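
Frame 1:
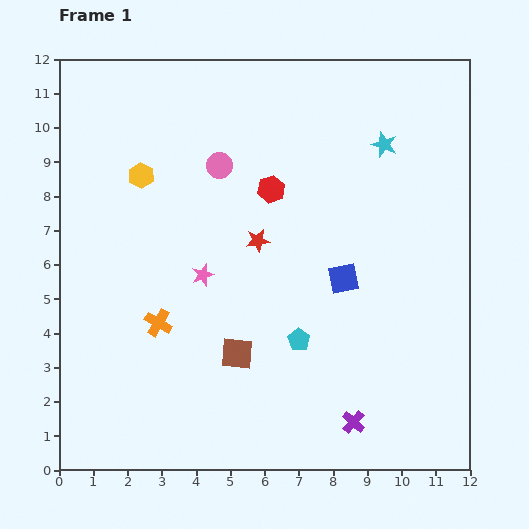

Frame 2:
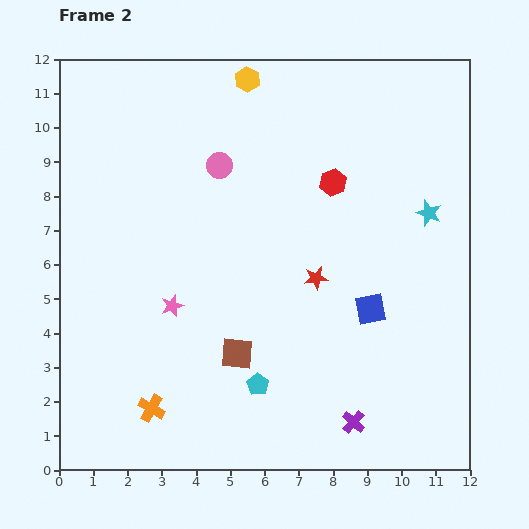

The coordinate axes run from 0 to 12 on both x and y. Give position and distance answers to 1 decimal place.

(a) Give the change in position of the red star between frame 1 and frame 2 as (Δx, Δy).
(1.7, -1.1)

The red star was at (5.8, 6.7) in frame 1 and (7.5, 5.6) in frame 2.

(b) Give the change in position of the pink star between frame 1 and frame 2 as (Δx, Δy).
(-0.9, -0.9)

The pink star was at (4.2, 5.7) in frame 1 and (3.3, 4.8) in frame 2.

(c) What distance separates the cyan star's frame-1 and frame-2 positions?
2.4

The cyan star moved from (9.5, 9.5) to (10.8, 7.5), a distance of √(1.3² + 2.0²) ≈ 2.4.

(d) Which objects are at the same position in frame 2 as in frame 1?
the purple cross, the pink circle, the brown square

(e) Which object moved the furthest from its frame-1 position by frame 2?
the yellow hexagon

(moved 4.2; next 2.5)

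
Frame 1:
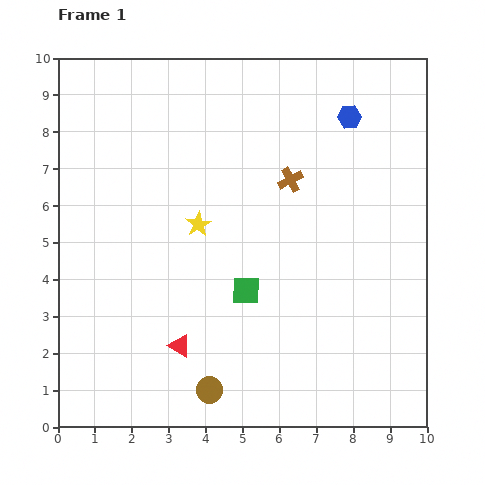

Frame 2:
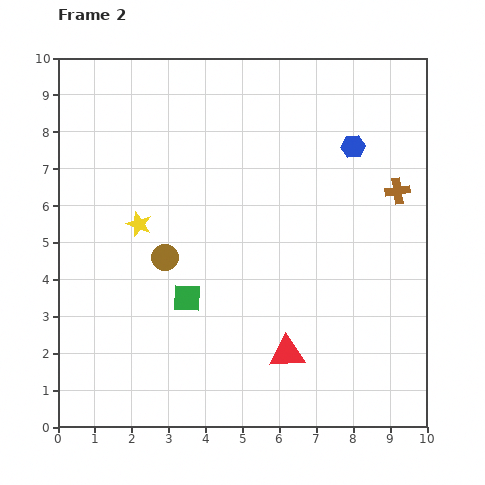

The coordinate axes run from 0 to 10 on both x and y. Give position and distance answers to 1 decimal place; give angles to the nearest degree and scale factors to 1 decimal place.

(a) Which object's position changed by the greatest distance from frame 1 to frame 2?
the brown circle

(moved 3.8; next 2.9)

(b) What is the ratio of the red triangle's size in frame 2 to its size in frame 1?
1.5×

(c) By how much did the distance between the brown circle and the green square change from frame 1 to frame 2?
-1.6

Distance in frame 1: 2.9. Distance in frame 2: 1.3.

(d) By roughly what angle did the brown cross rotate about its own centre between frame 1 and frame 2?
20° clockwise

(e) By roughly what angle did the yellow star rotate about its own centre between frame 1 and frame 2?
21° counter-clockwise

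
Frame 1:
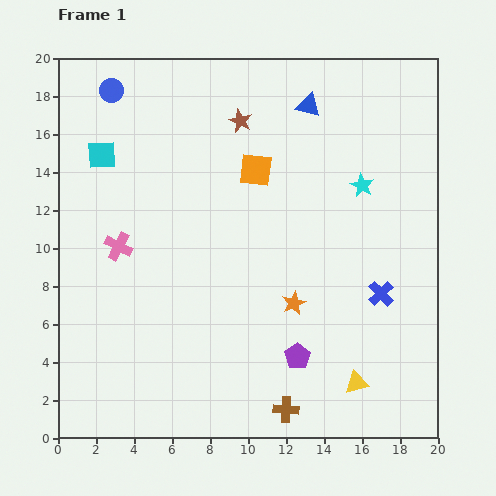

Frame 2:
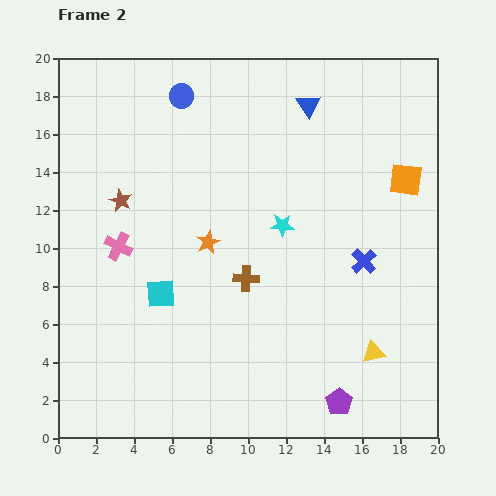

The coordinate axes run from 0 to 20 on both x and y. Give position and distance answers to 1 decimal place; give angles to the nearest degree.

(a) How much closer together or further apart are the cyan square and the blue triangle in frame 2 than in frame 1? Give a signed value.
+1.4

Distance in frame 1: 11.2. Distance in frame 2: 12.6.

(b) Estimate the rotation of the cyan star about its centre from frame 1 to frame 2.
27° counter-clockwise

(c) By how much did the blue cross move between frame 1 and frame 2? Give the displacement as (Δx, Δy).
(-0.9, 1.7)

The blue cross was at (17.0, 7.6) in frame 1 and (16.1, 9.3) in frame 2.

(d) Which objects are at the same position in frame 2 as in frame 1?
the blue triangle, the pink cross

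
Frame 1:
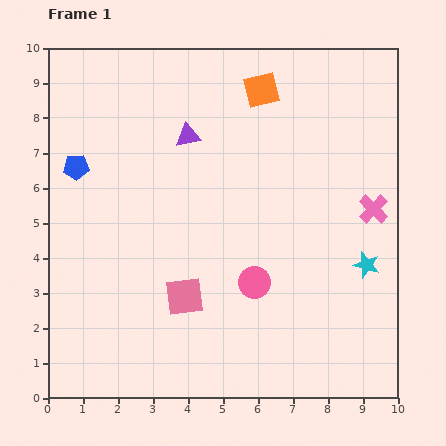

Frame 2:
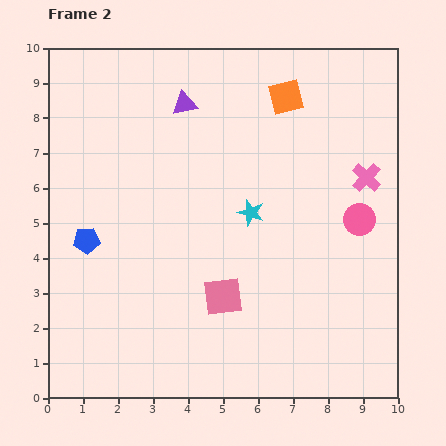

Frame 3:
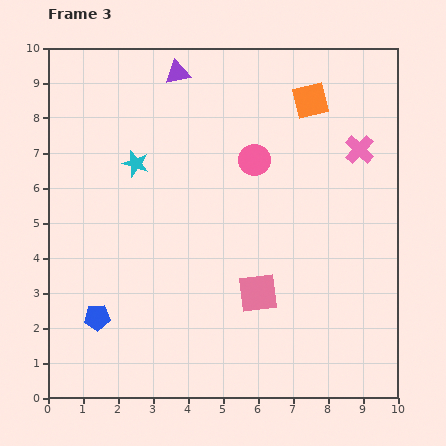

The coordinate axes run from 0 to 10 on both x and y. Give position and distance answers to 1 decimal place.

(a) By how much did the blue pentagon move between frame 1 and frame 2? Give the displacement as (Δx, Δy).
(0.3, -2.1)

The blue pentagon was at (0.8, 6.6) in frame 1 and (1.1, 4.5) in frame 2.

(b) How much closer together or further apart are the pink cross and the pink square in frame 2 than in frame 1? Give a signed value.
-0.7

Distance in frame 1: 6.0. Distance in frame 2: 5.3.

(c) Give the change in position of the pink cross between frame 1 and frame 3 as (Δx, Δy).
(-0.4, 1.7)

The pink cross was at (9.3, 5.4) in frame 1 and (8.9, 7.1) in frame 3.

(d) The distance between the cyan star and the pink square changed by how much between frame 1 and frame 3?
-0.2

Distance in frame 1: 5.3. Distance in frame 3: 5.1.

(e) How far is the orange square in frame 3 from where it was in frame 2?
0.7

The orange square moved from (6.8, 8.6) to (7.5, 8.5), a distance of √(0.7² + 0.1²) ≈ 0.7.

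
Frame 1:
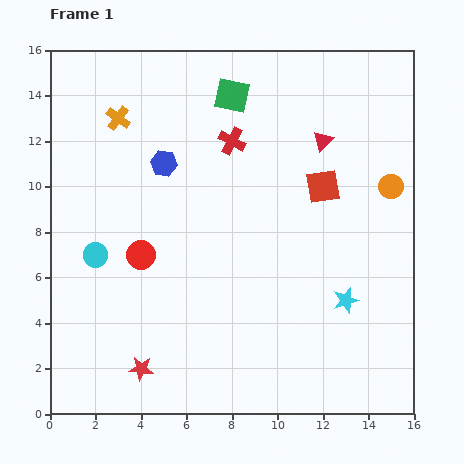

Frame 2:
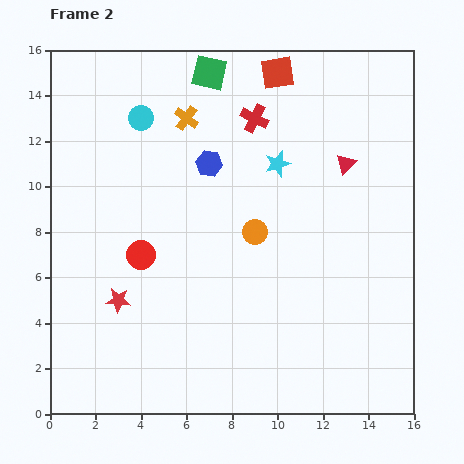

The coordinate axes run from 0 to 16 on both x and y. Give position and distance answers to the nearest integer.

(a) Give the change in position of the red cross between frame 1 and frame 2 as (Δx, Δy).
(1, 1)

The red cross was at (8, 12) in frame 1 and (9, 13) in frame 2.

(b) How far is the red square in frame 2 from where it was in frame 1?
5

The red square moved from (12, 10) to (10, 15), a distance of √(2² + 5²) ≈ 5.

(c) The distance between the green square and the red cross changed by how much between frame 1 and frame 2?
+1

Distance in frame 1: 2. Distance in frame 2: 3.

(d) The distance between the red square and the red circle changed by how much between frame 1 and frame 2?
+1

Distance in frame 1: 9. Distance in frame 2: 10.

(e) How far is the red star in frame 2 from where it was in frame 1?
3

The red star moved from (4, 2) to (3, 5), a distance of √(1² + 3²) ≈ 3.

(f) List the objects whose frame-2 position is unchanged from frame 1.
the red circle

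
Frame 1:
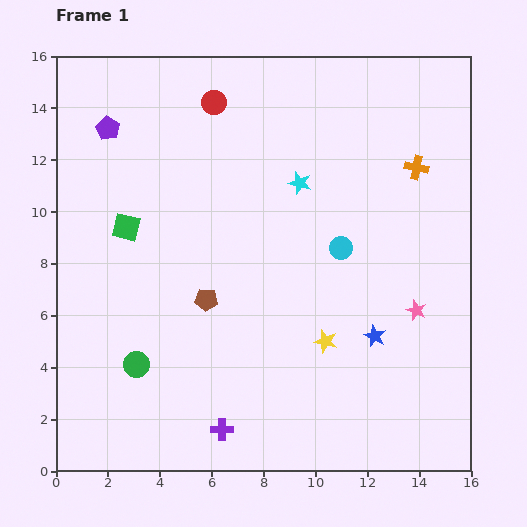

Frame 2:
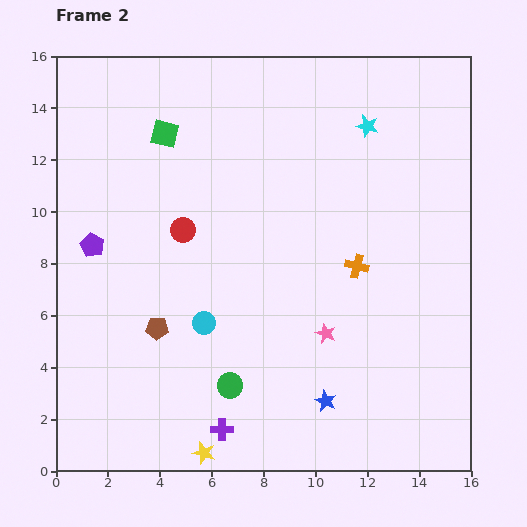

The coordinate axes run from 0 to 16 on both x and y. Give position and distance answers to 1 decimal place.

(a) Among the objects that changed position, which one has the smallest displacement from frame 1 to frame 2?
the brown pentagon

(moved 2.2)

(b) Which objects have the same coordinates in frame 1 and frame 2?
the purple cross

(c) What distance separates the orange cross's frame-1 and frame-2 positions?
4.4

The orange cross moved from (13.9, 11.7) to (11.6, 7.9), a distance of √(2.3² + 3.8²) ≈ 4.4.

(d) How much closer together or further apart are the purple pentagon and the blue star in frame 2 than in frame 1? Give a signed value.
-2.2

Distance in frame 1: 13.0. Distance in frame 2: 10.8.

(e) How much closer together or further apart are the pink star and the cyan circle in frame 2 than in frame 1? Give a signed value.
+0.9

Distance in frame 1: 3.8. Distance in frame 2: 4.7.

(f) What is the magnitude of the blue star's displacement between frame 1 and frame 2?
3.1

The blue star moved from (12.3, 5.2) to (10.4, 2.7), a distance of √(1.9² + 2.5²) ≈ 3.1.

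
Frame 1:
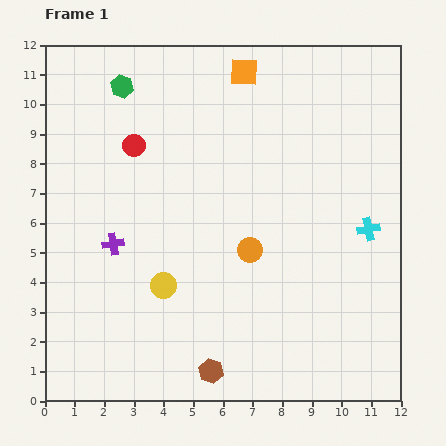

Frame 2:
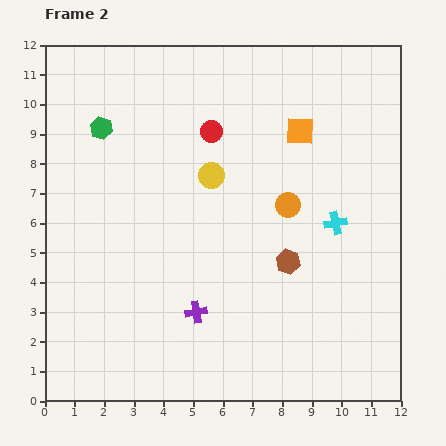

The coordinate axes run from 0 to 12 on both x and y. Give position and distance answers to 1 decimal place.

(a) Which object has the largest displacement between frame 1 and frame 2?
the brown hexagon

(moved 4.5; next 4.0)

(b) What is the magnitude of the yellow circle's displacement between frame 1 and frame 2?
4.0

The yellow circle moved from (4.0, 3.9) to (5.6, 7.6), a distance of √(1.6² + 3.7²) ≈ 4.0.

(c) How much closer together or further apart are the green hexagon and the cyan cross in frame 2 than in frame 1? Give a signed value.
-1.1

Distance in frame 1: 9.6. Distance in frame 2: 8.5.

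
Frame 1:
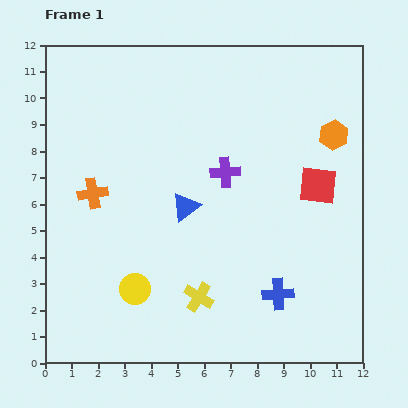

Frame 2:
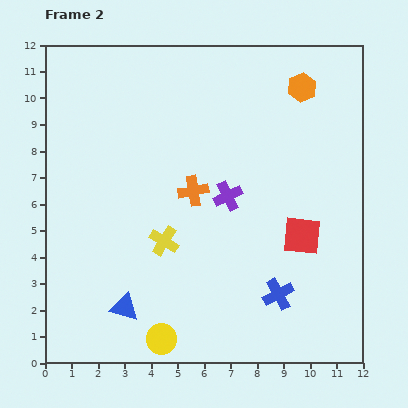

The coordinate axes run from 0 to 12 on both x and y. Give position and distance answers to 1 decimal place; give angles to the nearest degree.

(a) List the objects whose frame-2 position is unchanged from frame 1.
the blue cross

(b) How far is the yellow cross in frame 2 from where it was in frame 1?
2.5

The yellow cross moved from (5.8, 2.5) to (4.5, 4.6), a distance of √(1.3² + 2.1²) ≈ 2.5.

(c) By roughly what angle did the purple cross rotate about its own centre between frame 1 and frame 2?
22° counter-clockwise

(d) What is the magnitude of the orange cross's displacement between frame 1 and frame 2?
3.8

The orange cross moved from (1.8, 6.4) to (5.6, 6.5), a distance of √(3.8² + 0.1²) ≈ 3.8.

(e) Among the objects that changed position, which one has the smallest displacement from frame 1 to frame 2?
the purple cross

(moved 0.9)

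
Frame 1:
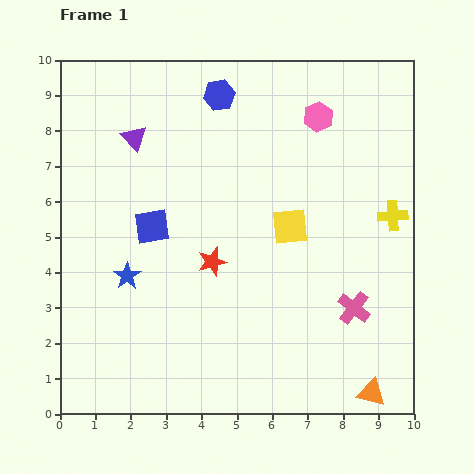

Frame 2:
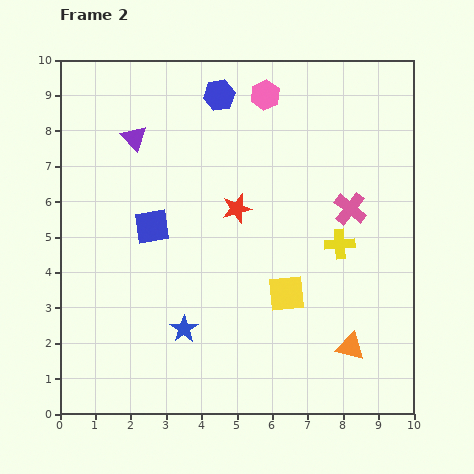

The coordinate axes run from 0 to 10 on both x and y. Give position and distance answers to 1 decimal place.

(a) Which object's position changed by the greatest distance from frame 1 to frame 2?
the pink cross

(moved 2.8; next 2.2)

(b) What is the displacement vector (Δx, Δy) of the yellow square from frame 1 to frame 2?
(-0.1, -1.9)

The yellow square was at (6.5, 5.3) in frame 1 and (6.4, 3.4) in frame 2.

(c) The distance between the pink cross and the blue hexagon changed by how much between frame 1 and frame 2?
-2.2

Distance in frame 1: 7.1. Distance in frame 2: 4.9.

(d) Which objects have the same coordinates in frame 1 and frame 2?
the purple triangle, the blue hexagon, the blue square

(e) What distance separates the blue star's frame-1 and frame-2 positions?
2.2

The blue star moved from (1.9, 3.9) to (3.5, 2.4), a distance of √(1.6² + 1.5²) ≈ 2.2.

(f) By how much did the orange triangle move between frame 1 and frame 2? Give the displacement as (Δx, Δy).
(-0.6, 1.3)

The orange triangle was at (8.8, 0.6) in frame 1 and (8.2, 1.9) in frame 2.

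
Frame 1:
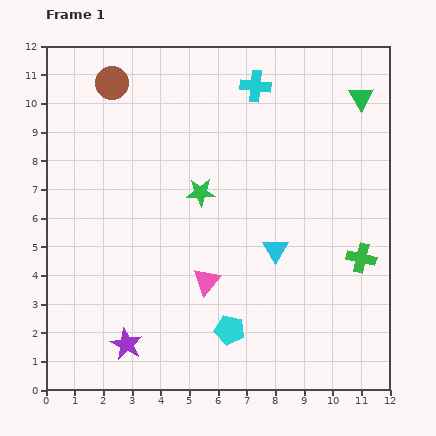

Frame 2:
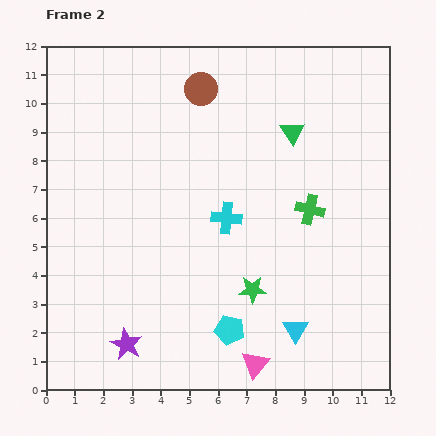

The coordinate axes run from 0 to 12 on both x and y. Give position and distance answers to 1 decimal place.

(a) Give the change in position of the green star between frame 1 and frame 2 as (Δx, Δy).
(1.8, -3.4)

The green star was at (5.4, 6.9) in frame 1 and (7.2, 3.5) in frame 2.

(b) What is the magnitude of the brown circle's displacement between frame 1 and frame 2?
3.1

The brown circle moved from (2.3, 10.7) to (5.4, 10.5), a distance of √(3.1² + 0.2²) ≈ 3.1.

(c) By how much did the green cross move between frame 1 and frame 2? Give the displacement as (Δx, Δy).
(-1.8, 1.7)

The green cross was at (11.0, 4.6) in frame 1 and (9.2, 6.3) in frame 2.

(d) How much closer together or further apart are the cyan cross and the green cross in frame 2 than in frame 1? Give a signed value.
-4.1

Distance in frame 1: 7.0. Distance in frame 2: 2.9.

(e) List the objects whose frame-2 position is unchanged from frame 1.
the cyan pentagon, the purple star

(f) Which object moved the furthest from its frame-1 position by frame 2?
the cyan cross

(moved 4.7; next 3.8)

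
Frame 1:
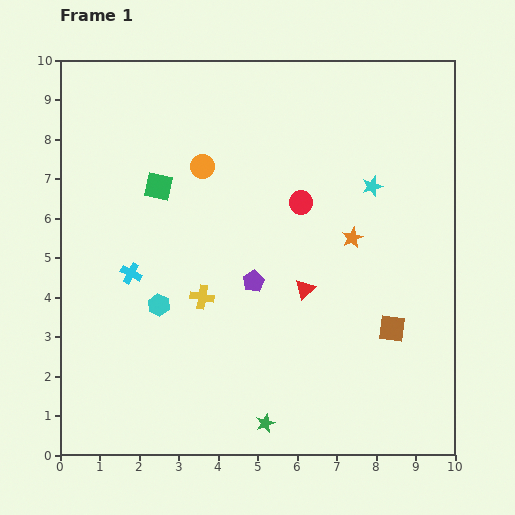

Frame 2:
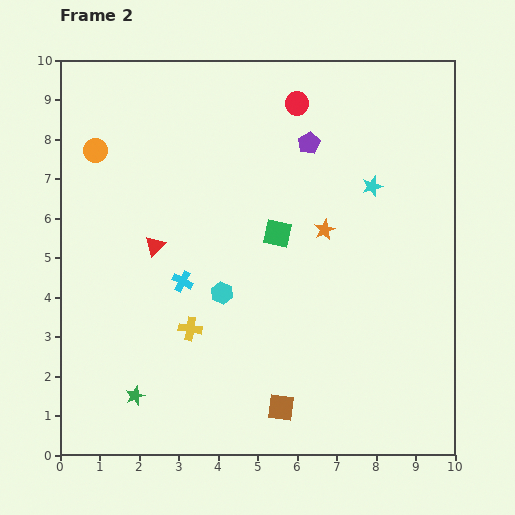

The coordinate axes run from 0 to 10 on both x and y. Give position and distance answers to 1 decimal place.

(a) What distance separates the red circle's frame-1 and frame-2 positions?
2.5

The red circle moved from (6.1, 6.4) to (6.0, 8.9), a distance of √(0.1² + 2.5²) ≈ 2.5.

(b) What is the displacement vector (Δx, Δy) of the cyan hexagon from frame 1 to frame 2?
(1.6, 0.3)

The cyan hexagon was at (2.5, 3.8) in frame 1 and (4.1, 4.1) in frame 2.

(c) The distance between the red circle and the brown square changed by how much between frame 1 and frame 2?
+3.8

Distance in frame 1: 3.9. Distance in frame 2: 7.7.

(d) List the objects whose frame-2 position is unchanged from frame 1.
the cyan star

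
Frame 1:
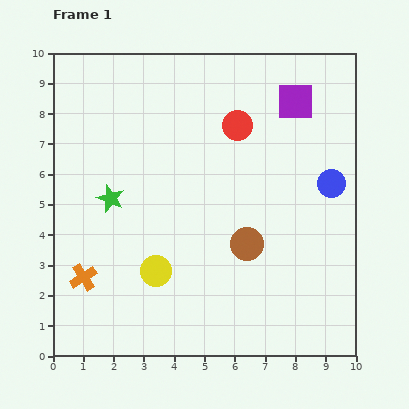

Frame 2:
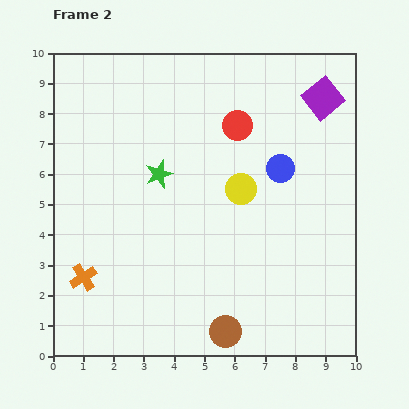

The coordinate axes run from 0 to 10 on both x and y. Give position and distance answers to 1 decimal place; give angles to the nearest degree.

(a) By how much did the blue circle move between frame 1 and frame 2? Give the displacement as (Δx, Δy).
(-1.7, 0.5)

The blue circle was at (9.2, 5.7) in frame 1 and (7.5, 6.2) in frame 2.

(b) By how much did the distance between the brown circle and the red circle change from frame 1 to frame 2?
+2.9

Distance in frame 1: 3.9. Distance in frame 2: 6.8.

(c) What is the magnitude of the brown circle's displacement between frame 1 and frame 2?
3.0

The brown circle moved from (6.4, 3.7) to (5.7, 0.8), a distance of √(0.7² + 2.9²) ≈ 3.0.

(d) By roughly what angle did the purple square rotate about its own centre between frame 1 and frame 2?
39° counter-clockwise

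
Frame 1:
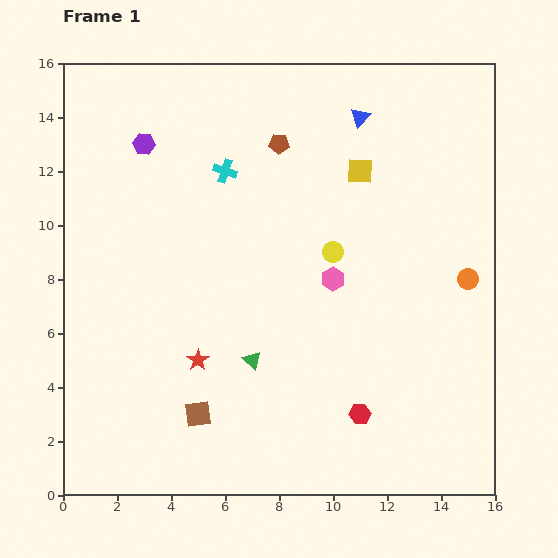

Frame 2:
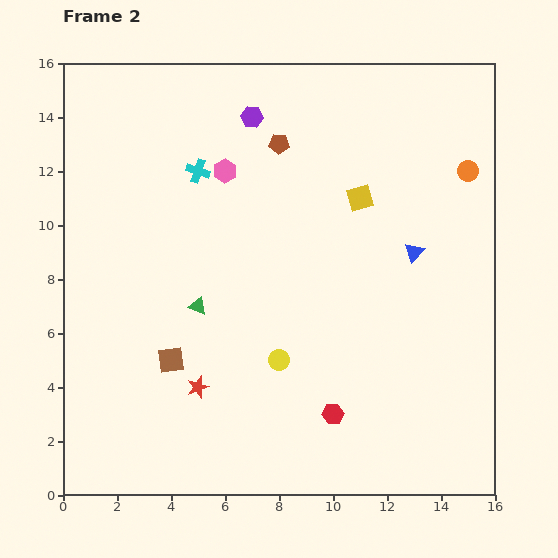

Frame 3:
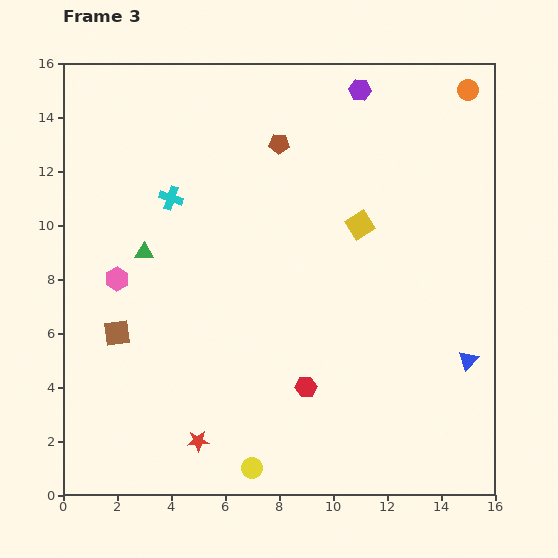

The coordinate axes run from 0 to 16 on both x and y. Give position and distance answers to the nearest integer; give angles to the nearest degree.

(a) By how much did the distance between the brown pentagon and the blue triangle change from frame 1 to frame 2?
+3

Distance in frame 1: 3. Distance in frame 2: 6.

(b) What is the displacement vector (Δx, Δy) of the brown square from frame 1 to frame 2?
(-1, 2)

The brown square was at (5, 3) in frame 1 and (4, 5) in frame 2.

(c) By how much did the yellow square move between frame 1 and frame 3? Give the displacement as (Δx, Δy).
(0, -2)

The yellow square was at (11, 12) in frame 1 and (11, 10) in frame 3.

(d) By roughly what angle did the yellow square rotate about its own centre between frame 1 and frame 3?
35° counter-clockwise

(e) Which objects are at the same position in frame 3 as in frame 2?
the brown pentagon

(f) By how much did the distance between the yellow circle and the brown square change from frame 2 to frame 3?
+3

Distance in frame 2: 4. Distance in frame 3: 7.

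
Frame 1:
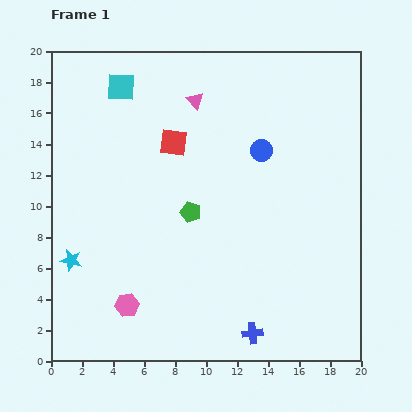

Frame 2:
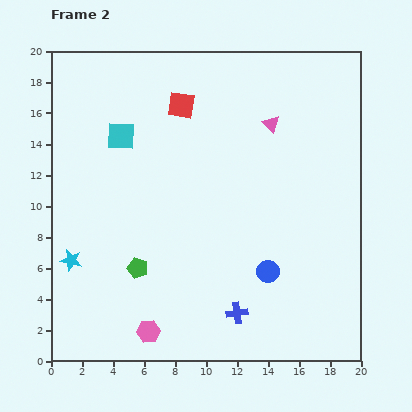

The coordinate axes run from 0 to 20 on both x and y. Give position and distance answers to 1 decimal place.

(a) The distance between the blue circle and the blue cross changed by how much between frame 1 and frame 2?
-8.4

Distance in frame 1: 11.8. Distance in frame 2: 3.4.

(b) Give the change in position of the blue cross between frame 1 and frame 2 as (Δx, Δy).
(-1.0, 1.3)

The blue cross was at (13.0, 1.8) in frame 1 and (12.0, 3.1) in frame 2.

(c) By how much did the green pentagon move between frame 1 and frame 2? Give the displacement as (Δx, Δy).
(-3.4, -3.6)

The green pentagon was at (9.0, 9.6) in frame 1 and (5.6, 6.0) in frame 2.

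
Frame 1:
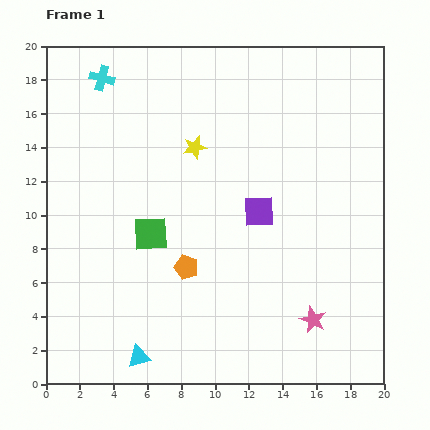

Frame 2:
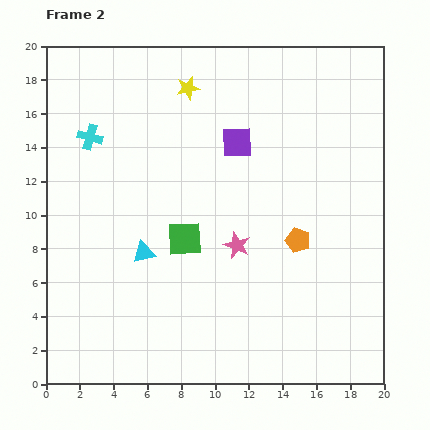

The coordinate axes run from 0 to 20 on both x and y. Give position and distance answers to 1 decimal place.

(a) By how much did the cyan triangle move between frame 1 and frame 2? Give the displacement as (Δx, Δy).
(0.3, 6.2)

The cyan triangle was at (5.5, 1.6) in frame 1 and (5.8, 7.8) in frame 2.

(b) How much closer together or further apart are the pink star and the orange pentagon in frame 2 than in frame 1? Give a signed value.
-4.5

Distance in frame 1: 8.1. Distance in frame 2: 3.6.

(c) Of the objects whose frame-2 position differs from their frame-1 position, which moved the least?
the green square

(moved 2.0)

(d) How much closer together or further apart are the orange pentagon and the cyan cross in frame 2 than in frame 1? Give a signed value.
+1.4

Distance in frame 1: 12.3. Distance in frame 2: 13.7.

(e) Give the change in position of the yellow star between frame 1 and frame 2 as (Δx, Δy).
(-0.4, 3.5)

The yellow star was at (8.8, 14.0) in frame 1 and (8.4, 17.5) in frame 2.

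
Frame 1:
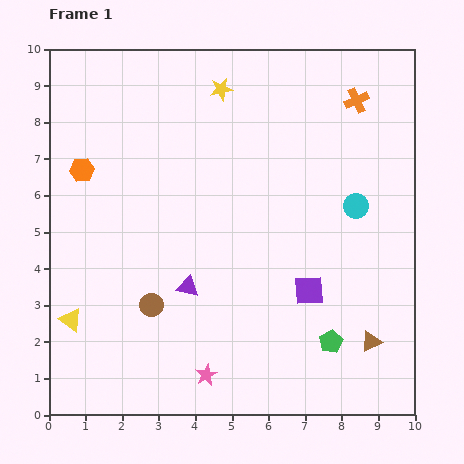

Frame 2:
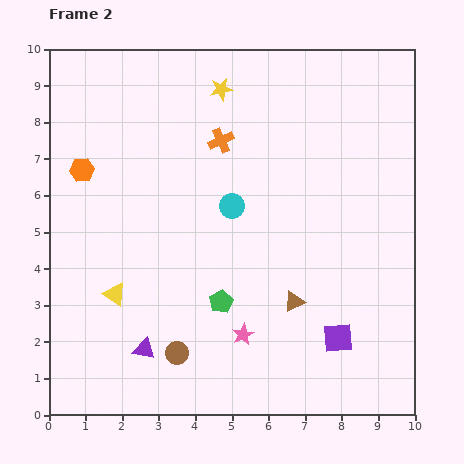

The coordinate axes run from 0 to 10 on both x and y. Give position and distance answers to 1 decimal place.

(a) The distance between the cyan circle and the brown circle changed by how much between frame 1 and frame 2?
-1.9

Distance in frame 1: 6.2. Distance in frame 2: 4.3.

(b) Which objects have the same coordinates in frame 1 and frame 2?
the yellow star, the orange hexagon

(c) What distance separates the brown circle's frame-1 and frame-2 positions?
1.5

The brown circle moved from (2.8, 3.0) to (3.5, 1.7), a distance of √(0.7² + 1.3²) ≈ 1.5.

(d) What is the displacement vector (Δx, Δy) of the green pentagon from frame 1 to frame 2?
(-3.0, 1.1)

The green pentagon was at (7.7, 2.0) in frame 1 and (4.7, 3.1) in frame 2.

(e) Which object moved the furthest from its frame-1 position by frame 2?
the orange cross

(moved 3.9; next 3.4)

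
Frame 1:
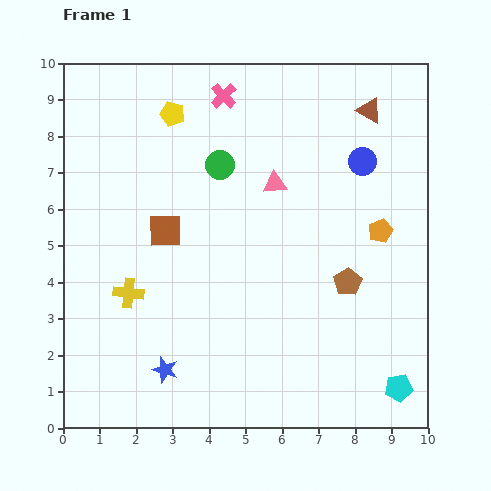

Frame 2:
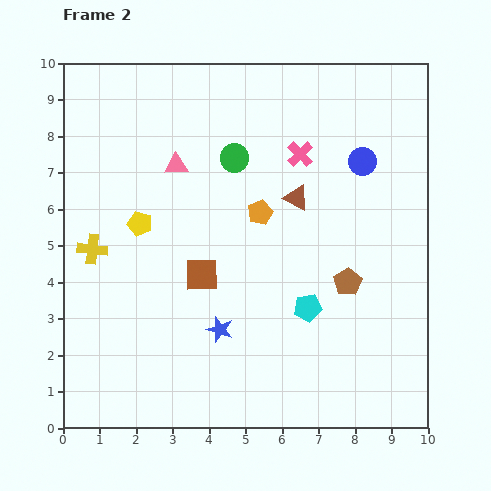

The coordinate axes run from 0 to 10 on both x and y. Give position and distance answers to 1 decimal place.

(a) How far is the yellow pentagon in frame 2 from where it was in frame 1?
3.1

The yellow pentagon moved from (3.0, 8.6) to (2.1, 5.6), a distance of √(0.9² + 3.0²) ≈ 3.1.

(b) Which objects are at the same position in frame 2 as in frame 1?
the brown pentagon, the blue circle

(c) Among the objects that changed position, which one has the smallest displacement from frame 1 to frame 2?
the green circle

(moved 0.4)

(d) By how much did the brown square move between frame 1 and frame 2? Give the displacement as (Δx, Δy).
(1.0, -1.2)

The brown square was at (2.8, 5.4) in frame 1 and (3.8, 4.2) in frame 2.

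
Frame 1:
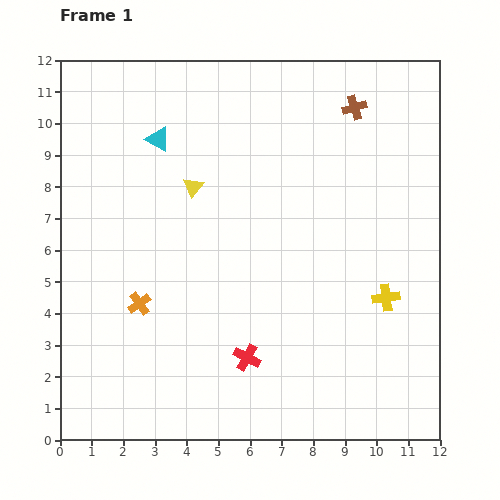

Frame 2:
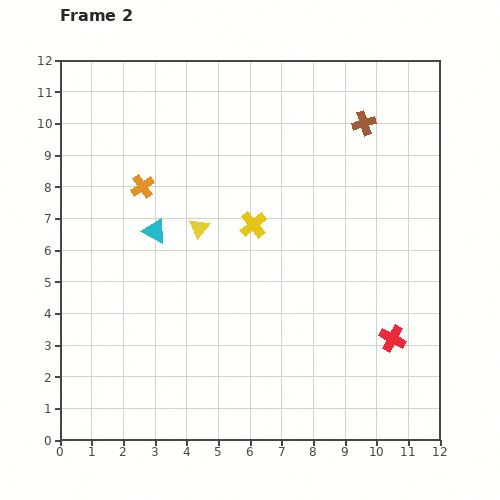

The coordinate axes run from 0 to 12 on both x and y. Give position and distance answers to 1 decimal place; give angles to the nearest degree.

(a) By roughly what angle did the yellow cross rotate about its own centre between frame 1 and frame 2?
32° counter-clockwise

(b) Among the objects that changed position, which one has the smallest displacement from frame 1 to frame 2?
the brown cross

(moved 0.6)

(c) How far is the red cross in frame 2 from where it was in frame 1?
4.6

The red cross moved from (5.9, 2.6) to (10.5, 3.2), a distance of √(4.6² + 0.6²) ≈ 4.6.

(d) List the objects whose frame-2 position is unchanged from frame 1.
none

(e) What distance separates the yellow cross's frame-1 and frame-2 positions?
4.8

The yellow cross moved from (10.3, 4.5) to (6.1, 6.8), a distance of √(4.2² + 2.3²) ≈ 4.8.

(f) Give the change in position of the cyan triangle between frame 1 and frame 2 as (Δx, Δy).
(-0.1, -2.9)

The cyan triangle was at (3.1, 9.5) in frame 1 and (3.0, 6.6) in frame 2.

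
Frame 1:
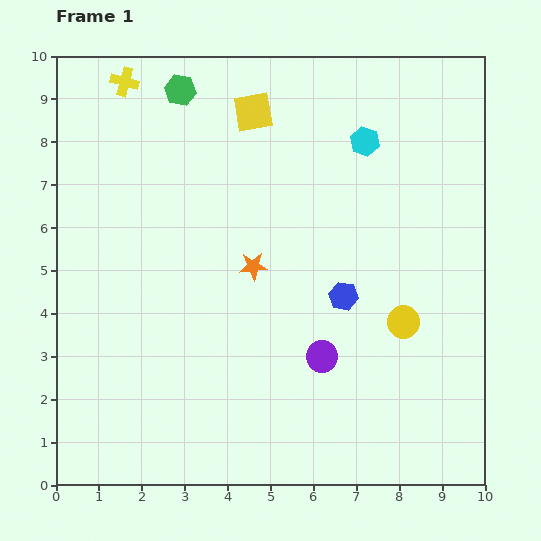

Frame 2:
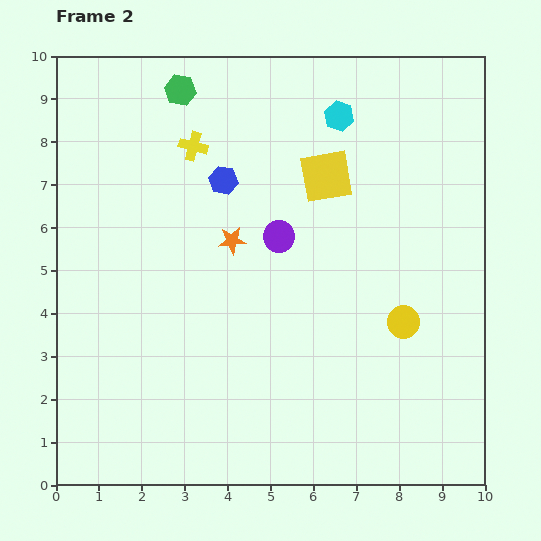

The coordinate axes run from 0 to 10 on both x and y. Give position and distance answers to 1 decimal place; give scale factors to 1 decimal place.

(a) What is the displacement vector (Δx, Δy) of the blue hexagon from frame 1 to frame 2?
(-2.8, 2.7)

The blue hexagon was at (6.7, 4.4) in frame 1 and (3.9, 7.1) in frame 2.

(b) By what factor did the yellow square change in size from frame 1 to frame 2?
1.3×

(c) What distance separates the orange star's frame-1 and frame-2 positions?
0.8

The orange star moved from (4.6, 5.1) to (4.1, 5.7), a distance of √(0.5² + 0.6²) ≈ 0.8.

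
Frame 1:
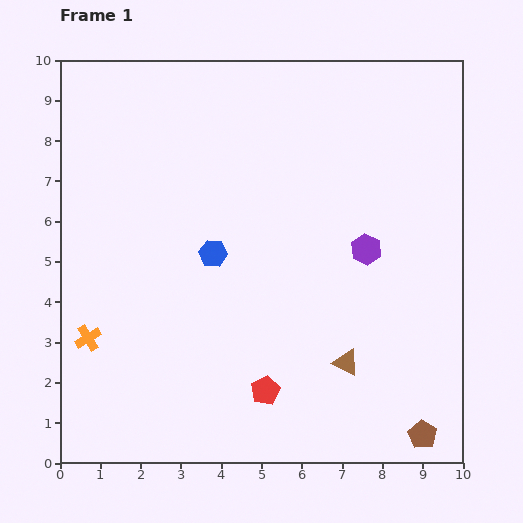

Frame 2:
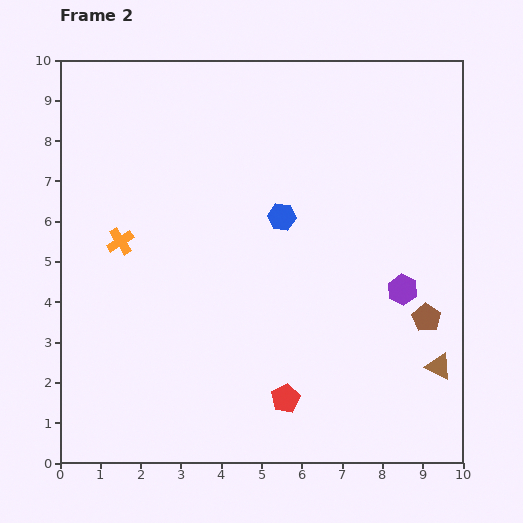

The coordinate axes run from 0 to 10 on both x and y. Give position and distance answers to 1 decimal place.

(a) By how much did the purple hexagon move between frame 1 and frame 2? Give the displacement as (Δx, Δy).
(0.9, -1.0)

The purple hexagon was at (7.6, 5.3) in frame 1 and (8.5, 4.3) in frame 2.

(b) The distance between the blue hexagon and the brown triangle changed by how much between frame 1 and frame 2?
+1.1

Distance in frame 1: 4.3. Distance in frame 2: 5.4.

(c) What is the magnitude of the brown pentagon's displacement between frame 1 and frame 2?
2.9

The brown pentagon moved from (9.0, 0.7) to (9.1, 3.6), a distance of √(0.1² + 2.9²) ≈ 2.9.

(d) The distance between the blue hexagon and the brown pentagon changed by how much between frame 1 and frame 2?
-2.5

Distance in frame 1: 6.9. Distance in frame 2: 4.4.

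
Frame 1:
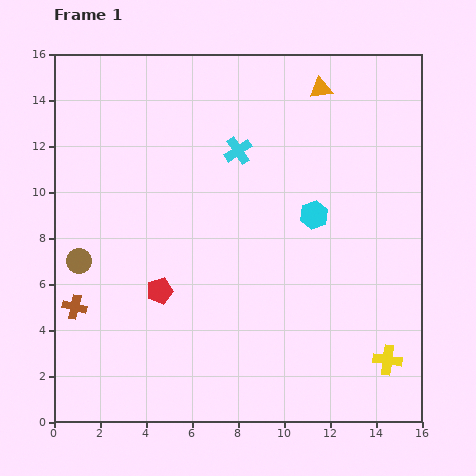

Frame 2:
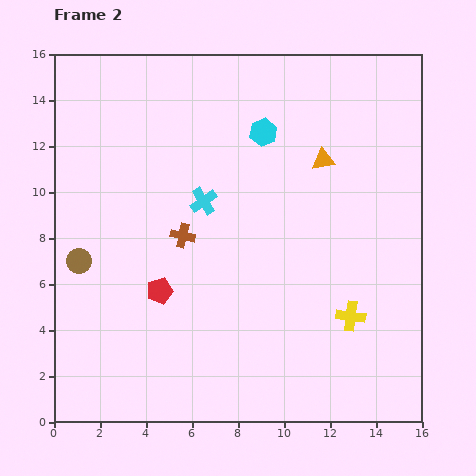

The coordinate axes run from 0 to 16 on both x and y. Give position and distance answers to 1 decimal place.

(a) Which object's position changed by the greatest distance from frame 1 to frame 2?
the brown cross

(moved 5.6; next 4.2)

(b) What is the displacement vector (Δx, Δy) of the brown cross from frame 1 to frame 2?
(4.7, 3.1)

The brown cross was at (0.9, 5.0) in frame 1 and (5.6, 8.1) in frame 2.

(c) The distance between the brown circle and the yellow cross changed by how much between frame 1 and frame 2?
-2.1

Distance in frame 1: 14.1. Distance in frame 2: 12.0.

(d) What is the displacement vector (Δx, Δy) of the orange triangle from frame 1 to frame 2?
(0.1, -3.1)

The orange triangle was at (11.6, 14.5) in frame 1 and (11.7, 11.4) in frame 2.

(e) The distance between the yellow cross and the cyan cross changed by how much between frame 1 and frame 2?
-3.1

Distance in frame 1: 11.2. Distance in frame 2: 8.1.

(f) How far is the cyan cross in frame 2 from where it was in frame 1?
2.7

The cyan cross moved from (8.0, 11.8) to (6.5, 9.6), a distance of √(1.5² + 2.2²) ≈ 2.7.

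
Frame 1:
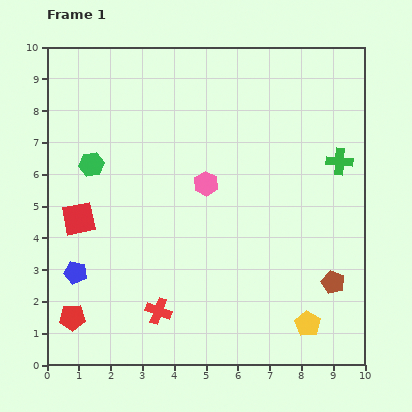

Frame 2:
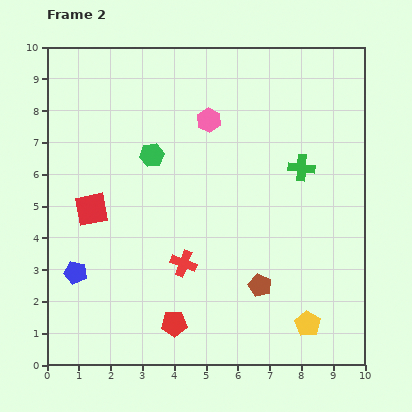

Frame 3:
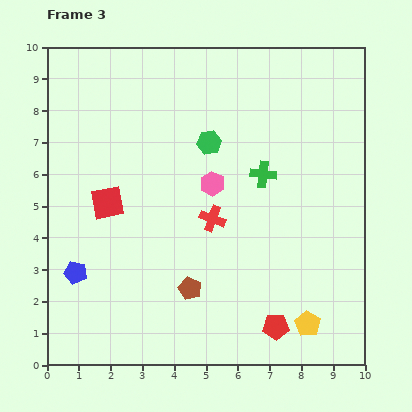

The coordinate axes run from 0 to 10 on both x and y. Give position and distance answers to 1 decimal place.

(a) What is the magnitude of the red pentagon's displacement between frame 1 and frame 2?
3.2

The red pentagon moved from (0.8, 1.5) to (4.0, 1.3), a distance of √(3.2² + 0.2²) ≈ 3.2.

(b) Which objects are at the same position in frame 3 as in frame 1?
the blue pentagon, the yellow pentagon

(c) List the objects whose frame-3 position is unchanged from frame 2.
the blue pentagon, the yellow pentagon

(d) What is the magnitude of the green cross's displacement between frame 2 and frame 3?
1.2

The green cross moved from (8.0, 6.2) to (6.8, 6.0), a distance of √(1.2² + 0.2²) ≈ 1.2.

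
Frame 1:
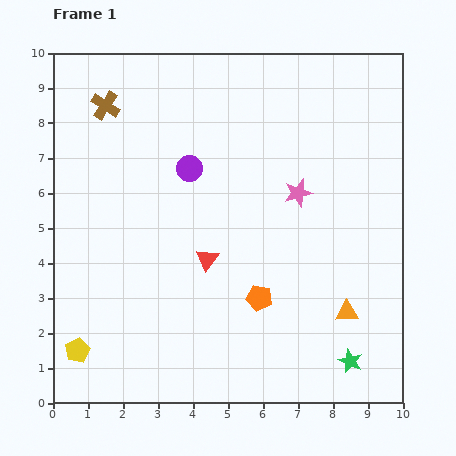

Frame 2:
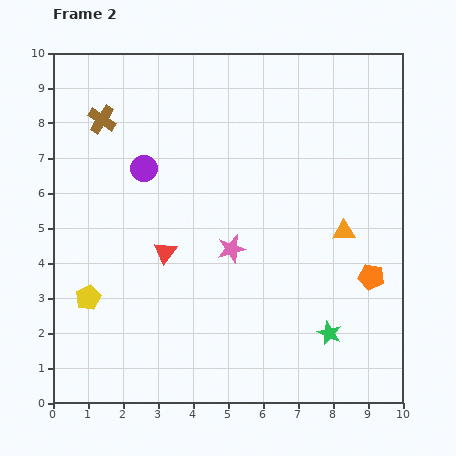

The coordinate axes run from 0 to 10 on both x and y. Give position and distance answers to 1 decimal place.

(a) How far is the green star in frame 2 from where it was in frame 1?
1.0

The green star moved from (8.5, 1.2) to (7.9, 2.0), a distance of √(0.6² + 0.8²) ≈ 1.0.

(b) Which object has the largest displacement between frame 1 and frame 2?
the orange pentagon

(moved 3.3; next 2.5)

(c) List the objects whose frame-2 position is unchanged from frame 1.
none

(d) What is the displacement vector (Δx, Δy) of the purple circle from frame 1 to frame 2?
(-1.3, 0.0)

The purple circle was at (3.9, 6.7) in frame 1 and (2.6, 6.7) in frame 2.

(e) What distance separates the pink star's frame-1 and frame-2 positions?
2.5

The pink star moved from (7.0, 6.0) to (5.1, 4.4), a distance of √(1.9² + 1.6²) ≈ 2.5.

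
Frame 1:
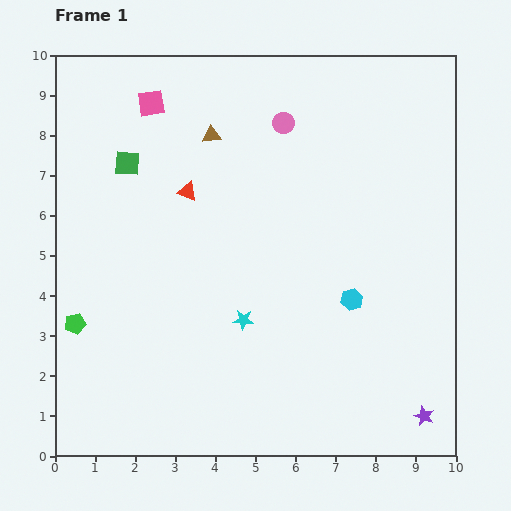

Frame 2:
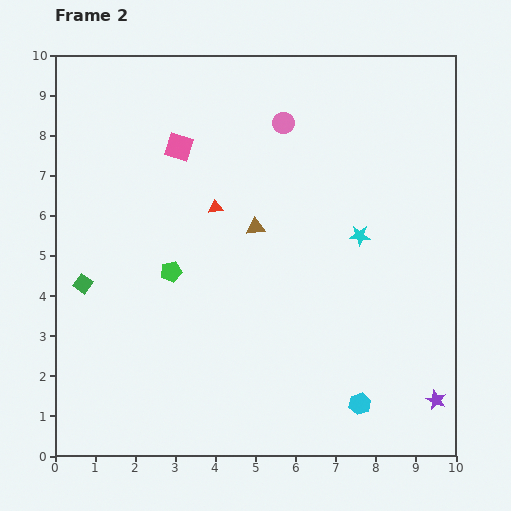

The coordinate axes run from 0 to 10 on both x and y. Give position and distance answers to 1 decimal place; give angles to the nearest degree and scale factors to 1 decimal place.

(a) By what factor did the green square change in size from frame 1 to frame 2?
0.7×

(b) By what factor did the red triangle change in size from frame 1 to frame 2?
0.7×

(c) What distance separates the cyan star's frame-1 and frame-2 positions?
3.6

The cyan star moved from (4.7, 3.4) to (7.6, 5.5), a distance of √(2.9² + 2.1²) ≈ 3.6.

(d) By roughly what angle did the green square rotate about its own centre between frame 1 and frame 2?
32° clockwise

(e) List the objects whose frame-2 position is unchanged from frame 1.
the pink circle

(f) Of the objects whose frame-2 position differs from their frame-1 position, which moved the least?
the purple star

(moved 0.5)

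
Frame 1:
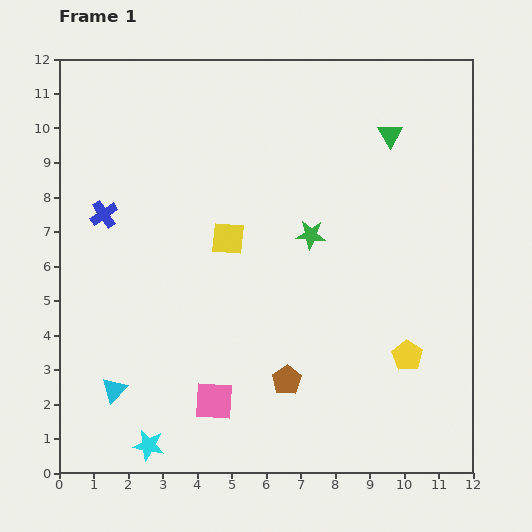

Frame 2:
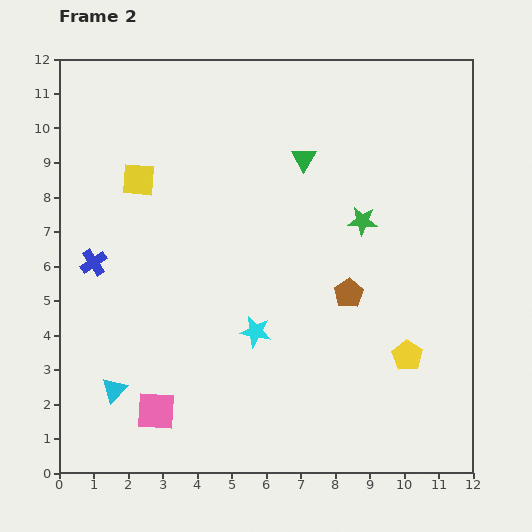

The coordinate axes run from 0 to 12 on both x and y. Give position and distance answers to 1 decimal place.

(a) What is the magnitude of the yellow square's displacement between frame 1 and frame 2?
3.1

The yellow square moved from (4.9, 6.8) to (2.3, 8.5), a distance of √(2.6² + 1.7²) ≈ 3.1.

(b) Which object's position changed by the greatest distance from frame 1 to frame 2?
the cyan star

(moved 4.5; next 3.1)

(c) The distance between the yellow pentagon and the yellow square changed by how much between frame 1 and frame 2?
+3.1

Distance in frame 1: 6.2. Distance in frame 2: 9.3.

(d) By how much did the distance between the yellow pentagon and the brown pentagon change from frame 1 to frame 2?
-1.1

Distance in frame 1: 3.6. Distance in frame 2: 2.5.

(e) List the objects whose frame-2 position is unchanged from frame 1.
the cyan triangle, the yellow pentagon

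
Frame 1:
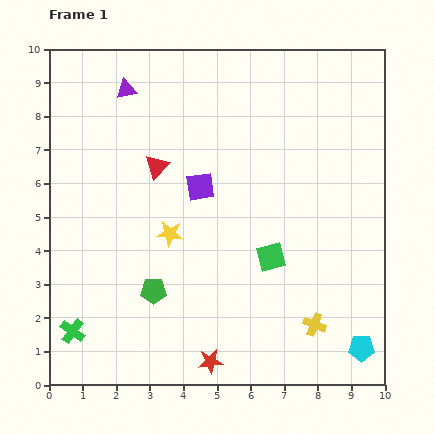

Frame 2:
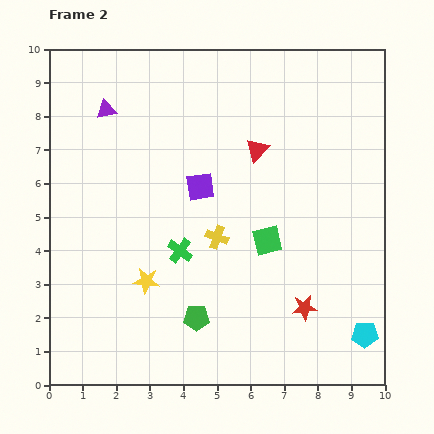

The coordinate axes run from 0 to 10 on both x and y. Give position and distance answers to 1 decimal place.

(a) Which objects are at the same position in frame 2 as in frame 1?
the purple square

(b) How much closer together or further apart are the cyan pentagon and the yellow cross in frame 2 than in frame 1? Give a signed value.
+3.7

Distance in frame 1: 1.6. Distance in frame 2: 5.3.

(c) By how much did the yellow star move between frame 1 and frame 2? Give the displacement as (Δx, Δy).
(-0.7, -1.4)

The yellow star was at (3.6, 4.5) in frame 1 and (2.9, 3.1) in frame 2.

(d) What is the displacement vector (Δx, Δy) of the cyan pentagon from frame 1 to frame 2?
(0.1, 0.4)

The cyan pentagon was at (9.3, 1.1) in frame 1 and (9.4, 1.5) in frame 2.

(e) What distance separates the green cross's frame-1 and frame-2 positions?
4.0

The green cross moved from (0.7, 1.6) to (3.9, 4.0), a distance of √(3.2² + 2.4²) ≈ 4.0.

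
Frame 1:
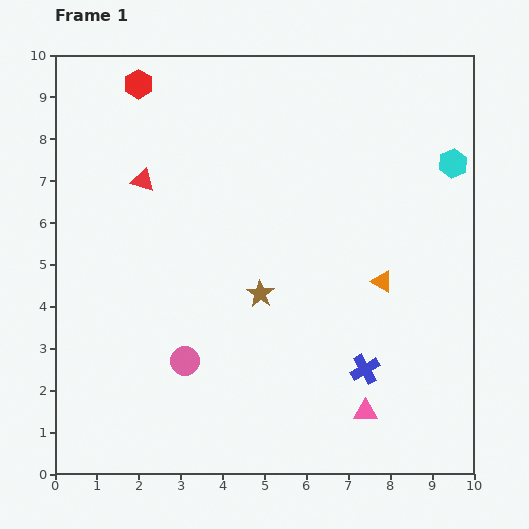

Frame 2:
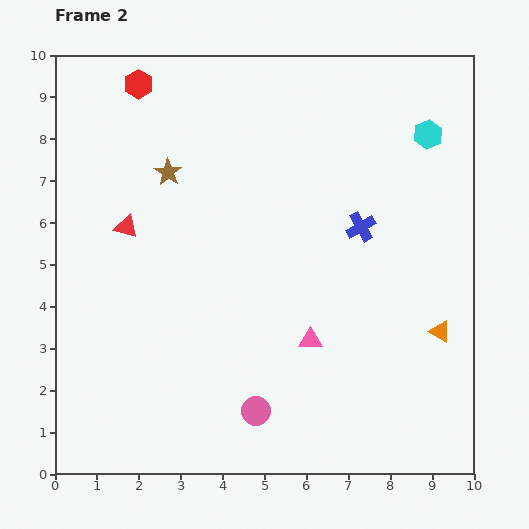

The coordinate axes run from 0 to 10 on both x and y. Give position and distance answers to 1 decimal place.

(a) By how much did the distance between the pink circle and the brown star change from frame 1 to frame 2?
+3.7

Distance in frame 1: 2.4. Distance in frame 2: 6.1.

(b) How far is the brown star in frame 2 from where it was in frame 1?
3.6

The brown star moved from (4.9, 4.3) to (2.7, 7.2), a distance of √(2.2² + 2.9²) ≈ 3.6.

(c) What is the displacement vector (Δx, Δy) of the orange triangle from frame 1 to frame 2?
(1.4, -1.2)

The orange triangle was at (7.8, 4.6) in frame 1 and (9.2, 3.4) in frame 2.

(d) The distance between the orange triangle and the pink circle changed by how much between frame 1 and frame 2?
-0.3

Distance in frame 1: 5.1. Distance in frame 2: 4.8.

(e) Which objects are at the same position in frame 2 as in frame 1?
the red hexagon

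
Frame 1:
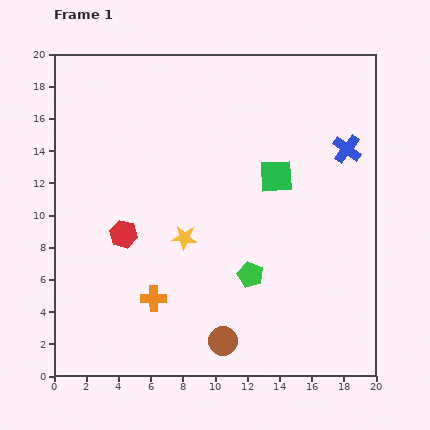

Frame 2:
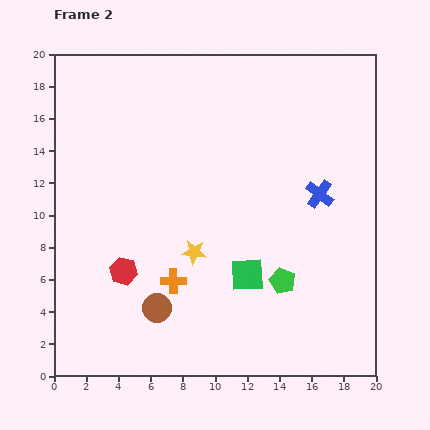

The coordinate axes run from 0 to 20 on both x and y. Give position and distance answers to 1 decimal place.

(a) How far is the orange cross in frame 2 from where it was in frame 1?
1.6

The orange cross moved from (6.2, 4.8) to (7.4, 5.9), a distance of √(1.2² + 1.1²) ≈ 1.6.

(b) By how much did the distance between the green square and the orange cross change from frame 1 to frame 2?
-6.1

Distance in frame 1: 10.7. Distance in frame 2: 4.6.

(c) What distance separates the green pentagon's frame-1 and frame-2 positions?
2.0

The green pentagon moved from (12.2, 6.3) to (14.2, 5.9), a distance of √(2.0² + 0.4²) ≈ 2.0.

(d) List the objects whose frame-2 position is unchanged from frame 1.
none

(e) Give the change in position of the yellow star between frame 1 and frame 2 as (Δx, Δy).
(0.6, -0.9)

The yellow star was at (8.1, 8.6) in frame 1 and (8.7, 7.7) in frame 2.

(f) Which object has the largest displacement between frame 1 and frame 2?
the green square

(moved 6.4; next 4.6)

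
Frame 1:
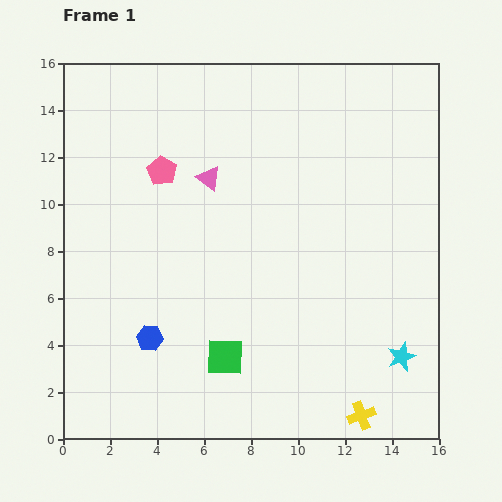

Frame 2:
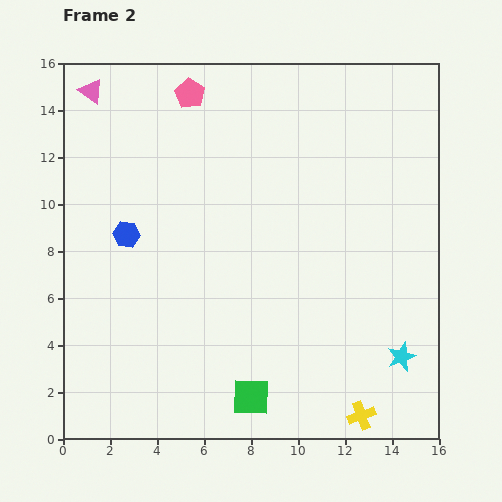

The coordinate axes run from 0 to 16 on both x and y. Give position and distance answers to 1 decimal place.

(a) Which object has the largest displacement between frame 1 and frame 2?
the pink triangle

(moved 6.2; next 4.5)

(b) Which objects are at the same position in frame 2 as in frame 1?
the yellow cross, the cyan star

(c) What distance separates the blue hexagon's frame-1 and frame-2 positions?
4.5

The blue hexagon moved from (3.7, 4.3) to (2.7, 8.7), a distance of √(1.0² + 4.4²) ≈ 4.5.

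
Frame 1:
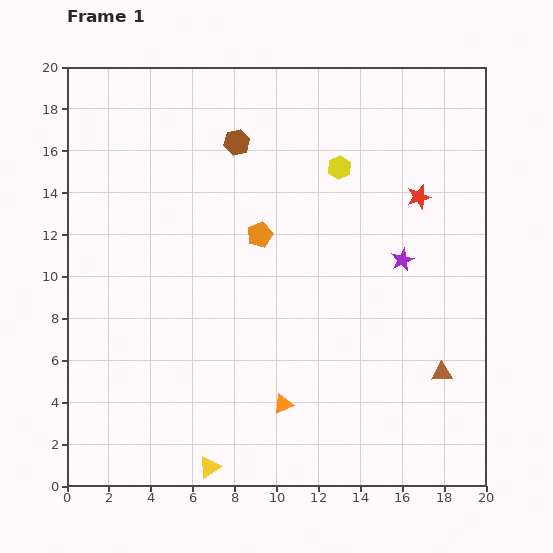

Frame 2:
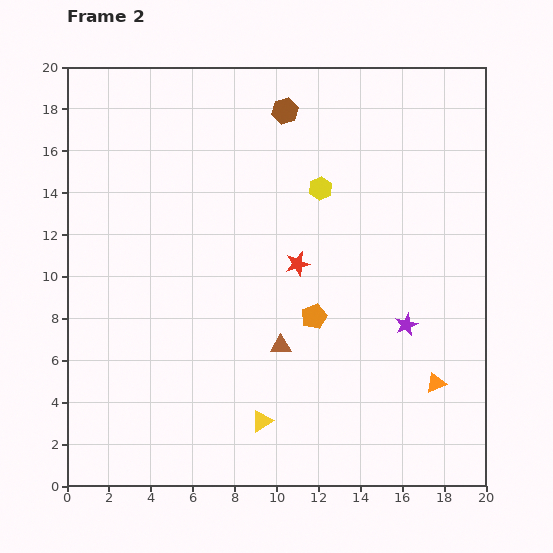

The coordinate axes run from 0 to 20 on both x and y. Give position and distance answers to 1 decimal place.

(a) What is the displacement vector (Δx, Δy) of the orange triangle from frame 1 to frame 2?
(7.3, 1.0)

The orange triangle was at (10.3, 3.9) in frame 1 and (17.6, 4.9) in frame 2.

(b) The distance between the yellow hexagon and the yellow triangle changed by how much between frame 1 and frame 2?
-4.2

Distance in frame 1: 15.6. Distance in frame 2: 11.4.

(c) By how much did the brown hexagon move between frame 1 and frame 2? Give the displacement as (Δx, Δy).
(2.3, 1.5)

The brown hexagon was at (8.1, 16.4) in frame 1 and (10.4, 17.9) in frame 2.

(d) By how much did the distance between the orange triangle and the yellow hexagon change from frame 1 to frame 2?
-0.8

Distance in frame 1: 11.6. Distance in frame 2: 10.8.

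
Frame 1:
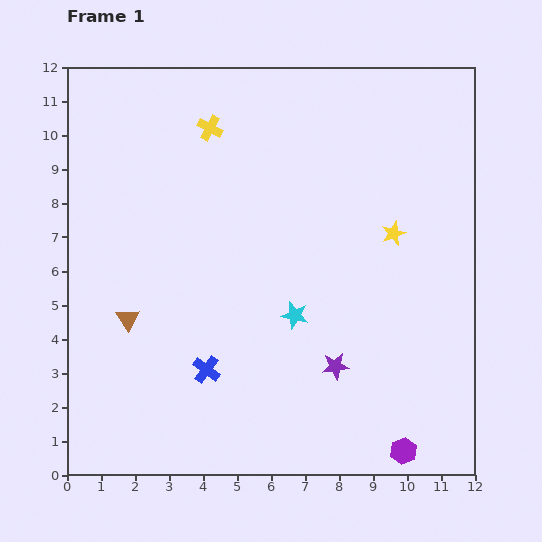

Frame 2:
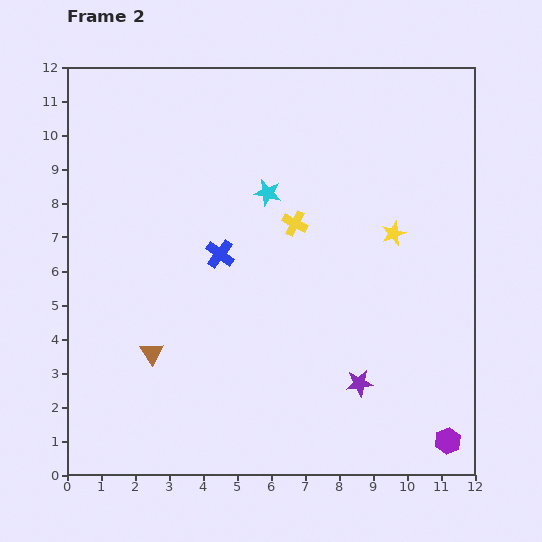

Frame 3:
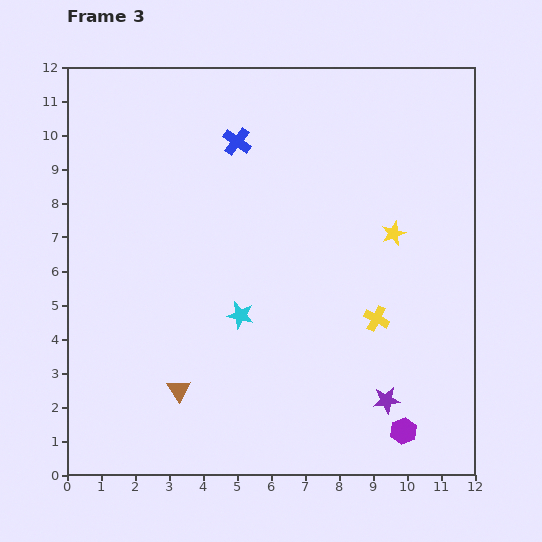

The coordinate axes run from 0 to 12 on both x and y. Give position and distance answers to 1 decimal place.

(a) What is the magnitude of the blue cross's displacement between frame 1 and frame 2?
3.4

The blue cross moved from (4.1, 3.1) to (4.5, 6.5), a distance of √(0.4² + 3.4²) ≈ 3.4.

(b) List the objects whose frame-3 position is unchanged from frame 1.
the yellow star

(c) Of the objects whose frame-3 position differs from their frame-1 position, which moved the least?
the purple hexagon

(moved 0.6)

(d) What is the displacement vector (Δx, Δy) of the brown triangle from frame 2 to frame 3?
(0.8, -1.1)

The brown triangle was at (2.5, 3.6) in frame 2 and (3.3, 2.5) in frame 3.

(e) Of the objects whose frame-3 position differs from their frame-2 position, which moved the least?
the purple star

(moved 0.9)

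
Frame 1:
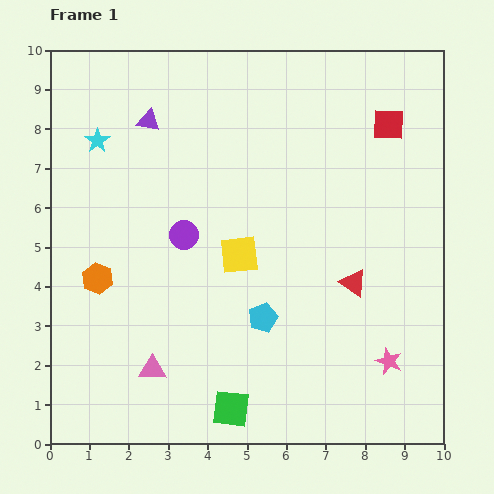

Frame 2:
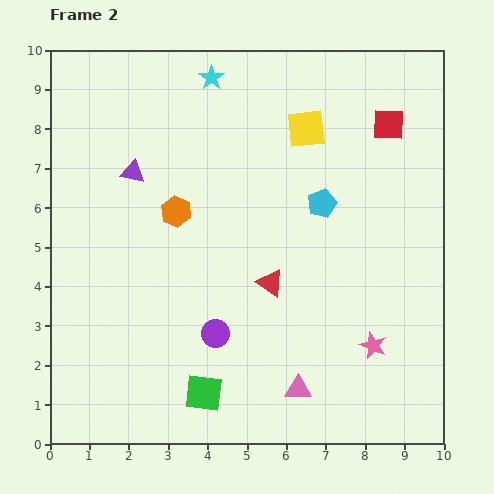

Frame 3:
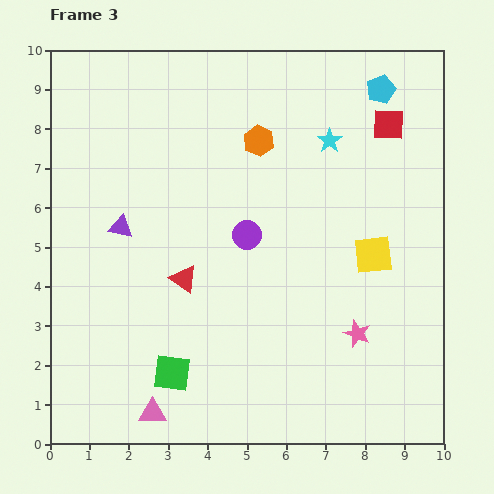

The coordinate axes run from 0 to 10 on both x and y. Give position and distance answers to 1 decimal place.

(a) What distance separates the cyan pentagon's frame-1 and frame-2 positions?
3.3

The cyan pentagon moved from (5.4, 3.2) to (6.9, 6.1), a distance of √(1.5² + 2.9²) ≈ 3.3.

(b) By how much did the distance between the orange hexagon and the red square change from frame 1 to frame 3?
-5.1

Distance in frame 1: 8.4. Distance in frame 3: 3.3.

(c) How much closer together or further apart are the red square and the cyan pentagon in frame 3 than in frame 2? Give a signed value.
-1.7

Distance in frame 2: 2.6. Distance in frame 3: 0.9.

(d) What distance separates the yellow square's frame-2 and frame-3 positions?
3.6

The yellow square moved from (6.5, 8.0) to (8.2, 4.8), a distance of √(1.7² + 3.2²) ≈ 3.6.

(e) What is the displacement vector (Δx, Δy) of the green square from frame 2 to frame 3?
(-0.8, 0.5)

The green square was at (3.9, 1.3) in frame 2 and (3.1, 1.8) in frame 3.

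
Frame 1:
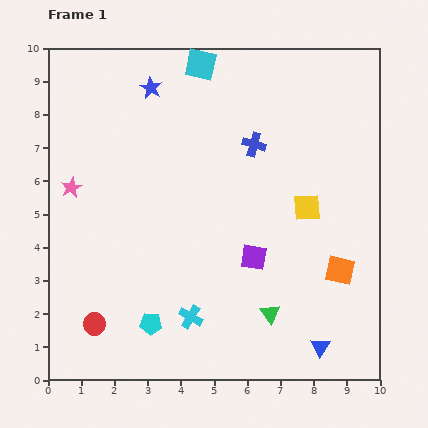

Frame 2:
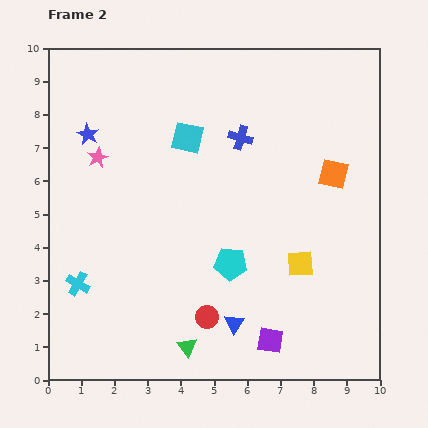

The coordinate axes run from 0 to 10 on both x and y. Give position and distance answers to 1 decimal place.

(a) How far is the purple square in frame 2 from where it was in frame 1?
2.5

The purple square moved from (6.2, 3.7) to (6.7, 1.2), a distance of √(0.5² + 2.5²) ≈ 2.5.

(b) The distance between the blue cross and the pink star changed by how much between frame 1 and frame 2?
-1.4

Distance in frame 1: 5.7. Distance in frame 2: 4.3.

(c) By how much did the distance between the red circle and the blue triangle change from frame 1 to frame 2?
-6.0

Distance in frame 1: 6.8. Distance in frame 2: 0.8.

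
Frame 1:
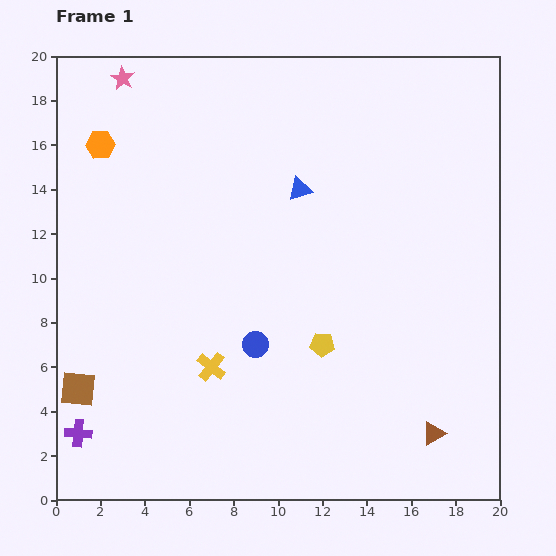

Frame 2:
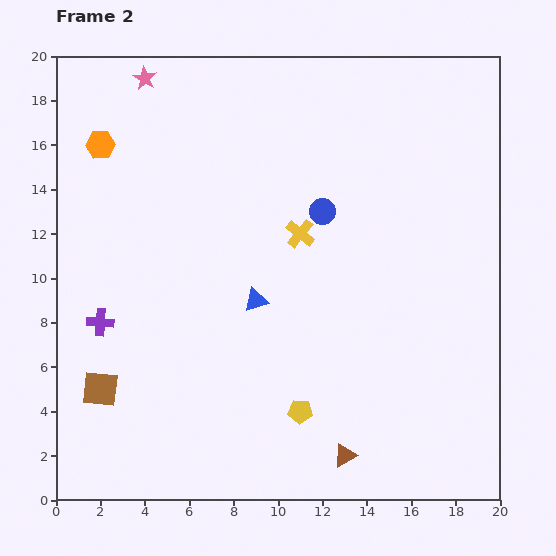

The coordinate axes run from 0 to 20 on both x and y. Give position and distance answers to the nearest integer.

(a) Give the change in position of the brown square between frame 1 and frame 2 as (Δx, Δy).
(1, 0)

The brown square was at (1, 5) in frame 1 and (2, 5) in frame 2.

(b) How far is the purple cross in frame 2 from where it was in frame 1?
5

The purple cross moved from (1, 3) to (2, 8), a distance of √(1² + 5²) ≈ 5.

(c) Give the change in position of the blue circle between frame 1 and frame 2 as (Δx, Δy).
(3, 6)

The blue circle was at (9, 7) in frame 1 and (12, 13) in frame 2.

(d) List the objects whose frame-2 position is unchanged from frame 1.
the orange hexagon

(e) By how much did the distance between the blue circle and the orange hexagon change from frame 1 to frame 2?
-1

Distance in frame 1: 11. Distance in frame 2: 10.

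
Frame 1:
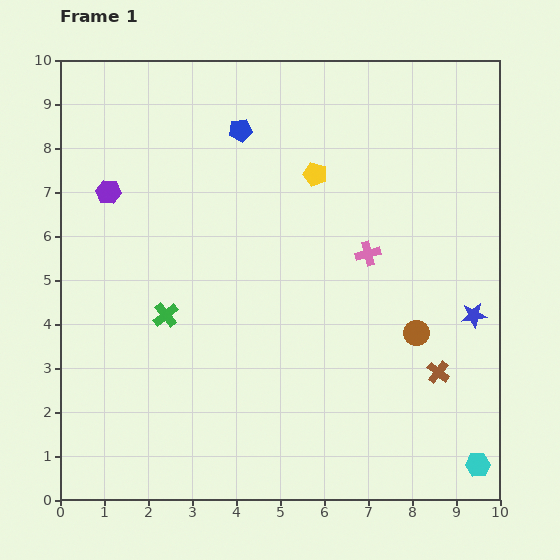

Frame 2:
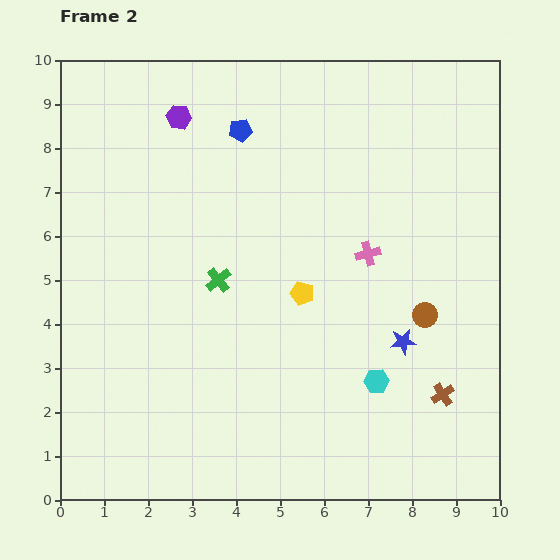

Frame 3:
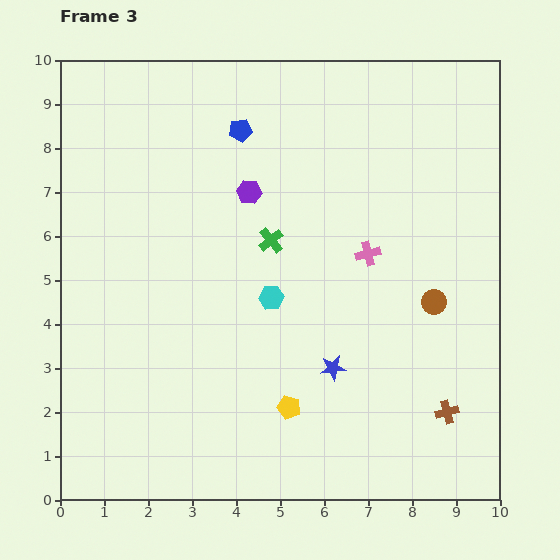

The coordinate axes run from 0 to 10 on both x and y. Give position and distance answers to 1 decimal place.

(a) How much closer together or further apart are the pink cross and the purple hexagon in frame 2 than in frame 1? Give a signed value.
-0.8

Distance in frame 1: 6.1. Distance in frame 2: 5.3.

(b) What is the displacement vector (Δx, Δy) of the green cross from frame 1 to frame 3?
(2.4, 1.7)

The green cross was at (2.4, 4.2) in frame 1 and (4.8, 5.9) in frame 3.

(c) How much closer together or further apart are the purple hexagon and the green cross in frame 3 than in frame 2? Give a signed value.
-2.6

Distance in frame 2: 3.8. Distance in frame 3: 1.2.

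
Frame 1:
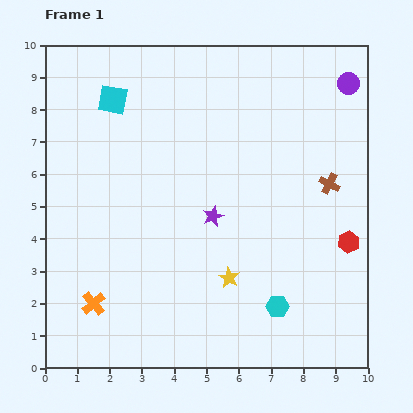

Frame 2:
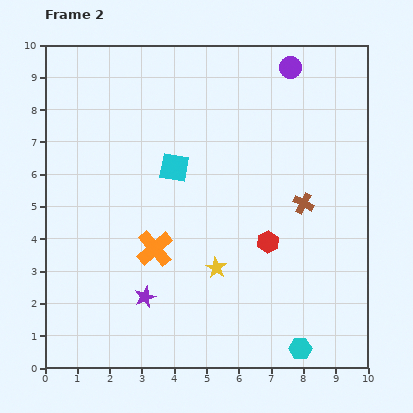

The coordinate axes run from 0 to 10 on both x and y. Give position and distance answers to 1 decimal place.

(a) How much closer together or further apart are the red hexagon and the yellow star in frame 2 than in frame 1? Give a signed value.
-2.1

Distance in frame 1: 3.9. Distance in frame 2: 1.8.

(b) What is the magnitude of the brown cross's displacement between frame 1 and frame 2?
1.0

The brown cross moved from (8.8, 5.7) to (8.0, 5.1), a distance of √(0.8² + 0.6²) ≈ 1.0.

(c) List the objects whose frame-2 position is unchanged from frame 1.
none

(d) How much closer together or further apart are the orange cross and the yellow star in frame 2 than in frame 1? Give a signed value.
-2.3

Distance in frame 1: 4.3. Distance in frame 2: 2.0.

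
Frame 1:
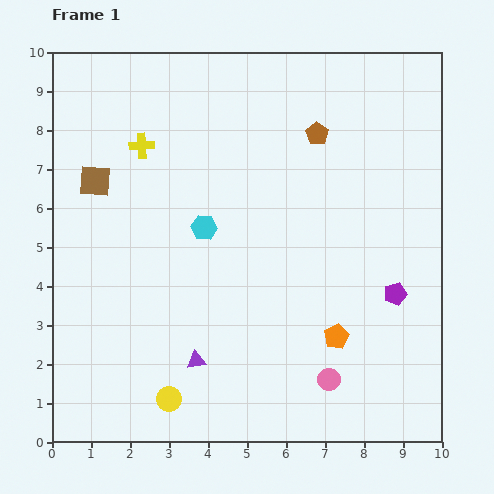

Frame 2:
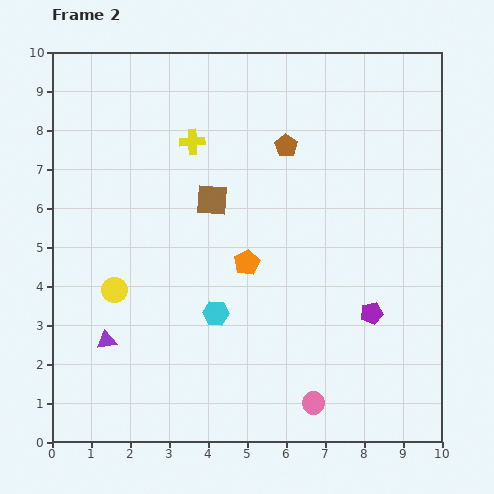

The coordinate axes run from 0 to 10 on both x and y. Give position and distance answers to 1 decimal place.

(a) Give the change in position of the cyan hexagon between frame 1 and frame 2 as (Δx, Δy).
(0.3, -2.2)

The cyan hexagon was at (3.9, 5.5) in frame 1 and (4.2, 3.3) in frame 2.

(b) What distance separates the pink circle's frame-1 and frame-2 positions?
0.7

The pink circle moved from (7.1, 1.6) to (6.7, 1.0), a distance of √(0.4² + 0.6²) ≈ 0.7.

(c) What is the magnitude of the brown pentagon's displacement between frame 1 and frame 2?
0.9

The brown pentagon moved from (6.8, 7.9) to (6.0, 7.6), a distance of √(0.8² + 0.3²) ≈ 0.9.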